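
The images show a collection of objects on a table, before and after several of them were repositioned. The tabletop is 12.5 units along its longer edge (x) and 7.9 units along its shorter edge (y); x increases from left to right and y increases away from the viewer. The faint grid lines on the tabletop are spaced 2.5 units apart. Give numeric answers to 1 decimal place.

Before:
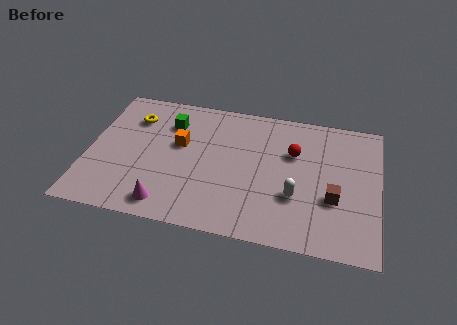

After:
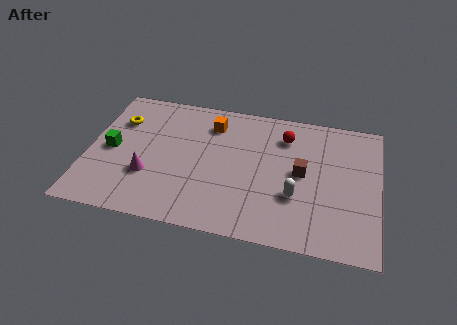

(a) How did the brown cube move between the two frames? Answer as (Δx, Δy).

(-1.4, 1.2)

The brown cube started near (10.6, 2.9) and ended near (9.2, 4.1).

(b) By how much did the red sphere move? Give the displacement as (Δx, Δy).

(-0.4, 0.9)

The red sphere started near (8.8, 5.2) and ended near (8.4, 6.1).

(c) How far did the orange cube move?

2.0

From (3.9, 4.7) to (5.2, 6.2), the orange cube covered √(1.3² + 1.5²) ≈ 2.0 units.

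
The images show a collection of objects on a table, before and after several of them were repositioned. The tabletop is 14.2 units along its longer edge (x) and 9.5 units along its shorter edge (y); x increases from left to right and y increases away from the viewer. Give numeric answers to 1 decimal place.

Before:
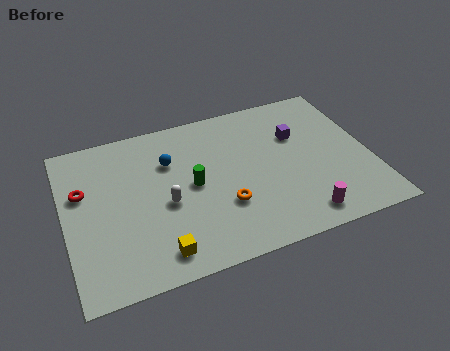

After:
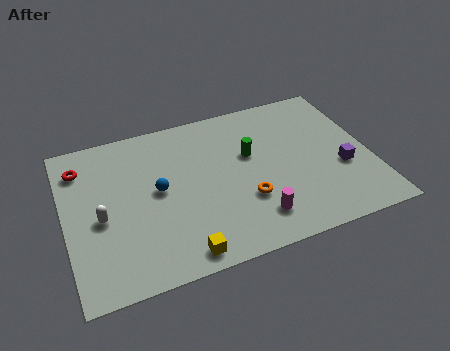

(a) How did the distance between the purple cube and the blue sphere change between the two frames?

+2.6

They were about 6.0 units apart before and 8.6 after — 2.6 units further apart.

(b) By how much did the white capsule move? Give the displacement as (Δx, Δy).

(-3.0, 0.1)

The white capsule started near (4.6, 4.1) and ended near (1.6, 4.2).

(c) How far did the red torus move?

1.5

From (0.9, 6.0) to (0.9, 7.5), the red torus covered √(0.0² + 1.5²) ≈ 1.5 units.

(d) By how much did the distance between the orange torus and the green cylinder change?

+0.6

The distance was about 2.1 in the first image and 2.7 in the second, so they moved 0.6 units further apart.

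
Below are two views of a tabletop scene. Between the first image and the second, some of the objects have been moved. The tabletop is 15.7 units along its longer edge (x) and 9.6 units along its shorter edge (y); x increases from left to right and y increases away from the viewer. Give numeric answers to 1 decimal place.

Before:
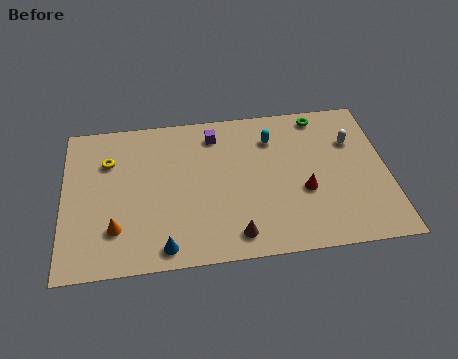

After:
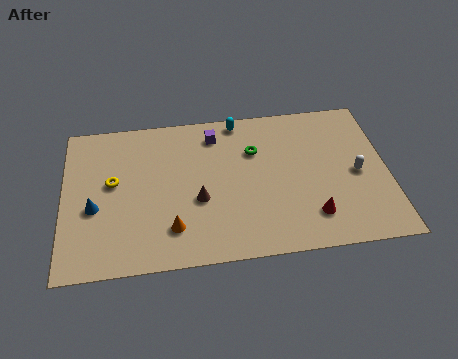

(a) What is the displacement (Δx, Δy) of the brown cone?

(-1.7, 2.4)

The brown cone started near (8.2, 1.4) and ended near (6.5, 3.8).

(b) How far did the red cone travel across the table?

1.6

The red cone was near (11.6, 3.7) before and (11.9, 2.1) after, so it travelled √(0.3² + 1.6²) ≈ 1.6 units.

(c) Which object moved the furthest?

the blue cone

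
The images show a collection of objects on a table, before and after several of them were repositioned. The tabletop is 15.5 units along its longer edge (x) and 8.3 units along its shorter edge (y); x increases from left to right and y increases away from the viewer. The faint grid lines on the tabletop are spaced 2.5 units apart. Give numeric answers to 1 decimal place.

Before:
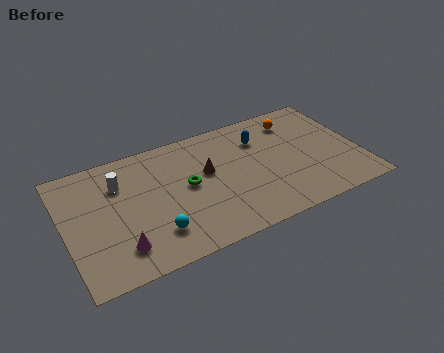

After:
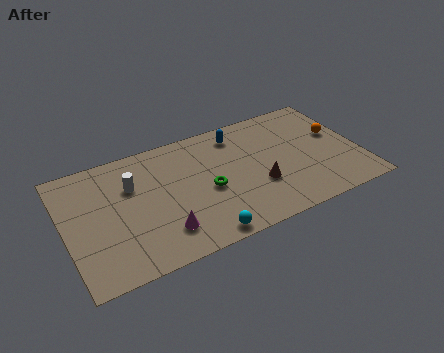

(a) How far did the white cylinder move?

0.7

The white cylinder was near (3.0, 6.0) before and (3.6, 5.6) after, so it travelled √(0.6² + 0.4²) ≈ 0.7 units.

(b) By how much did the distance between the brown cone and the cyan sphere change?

-0.3

They were about 4.2 units apart before and 3.9 after — 0.3 units closer together.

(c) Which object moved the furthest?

the brown cone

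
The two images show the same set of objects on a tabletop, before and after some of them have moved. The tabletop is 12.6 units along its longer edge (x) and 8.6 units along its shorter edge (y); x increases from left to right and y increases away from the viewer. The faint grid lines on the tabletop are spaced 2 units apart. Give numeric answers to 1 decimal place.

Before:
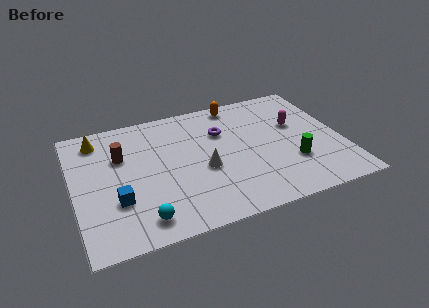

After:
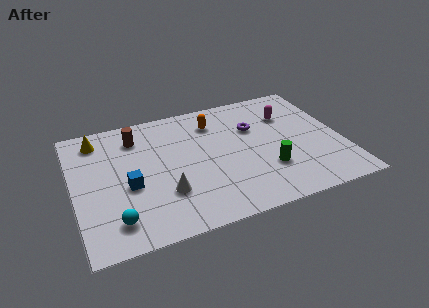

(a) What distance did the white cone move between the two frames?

2.1

The white cone was near (6.0, 3.6) before and (4.1, 2.6) after, so it travelled √(1.9² + 1.0²) ≈ 2.1 units.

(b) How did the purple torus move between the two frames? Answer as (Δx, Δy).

(1.5, -0.2)

From the two frames, the purple torus sits at roughly (7.1, 5.9) before and (8.6, 5.7) after.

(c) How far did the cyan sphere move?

1.2

The cyan sphere moved from about (2.9, 1.3) to (1.7, 1.6), a distance of √(1.2² + 0.3²) ≈ 1.2.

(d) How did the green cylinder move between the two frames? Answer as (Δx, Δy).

(-1.2, -0.1)

The green cylinder was at about (10.1, 2.7) and moved to about (8.9, 2.6).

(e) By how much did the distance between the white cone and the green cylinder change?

+0.6

The distance was about 4.2 in the first image and 4.8 in the second, so they moved 0.6 units further apart.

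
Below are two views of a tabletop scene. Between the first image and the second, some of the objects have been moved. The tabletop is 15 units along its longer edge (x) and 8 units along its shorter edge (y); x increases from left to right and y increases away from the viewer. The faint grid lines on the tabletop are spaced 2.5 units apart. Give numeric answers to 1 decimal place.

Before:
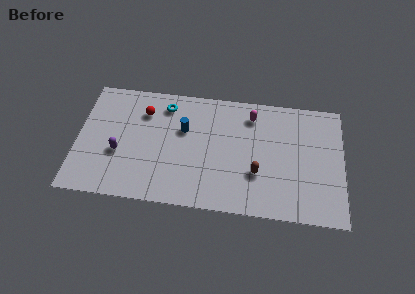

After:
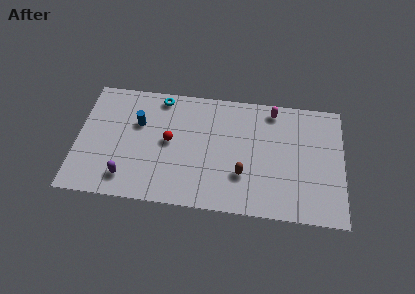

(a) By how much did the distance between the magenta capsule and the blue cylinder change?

+3.8

They were about 4.0 units apart before and 7.8 after — 3.8 units further apart.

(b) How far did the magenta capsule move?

1.3

The magenta capsule moved from about (9.8, 6.5) to (11.0, 7.0), a distance of √(1.2² + 0.5²) ≈ 1.3.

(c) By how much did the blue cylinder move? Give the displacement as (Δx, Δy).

(-2.6, 0.1)

The blue cylinder was at about (6.0, 5.1) and moved to about (3.4, 5.2).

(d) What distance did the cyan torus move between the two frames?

0.6

The cyan torus moved from about (4.9, 6.6) to (4.6, 7.1), a distance of √(0.3² + 0.5²) ≈ 0.6.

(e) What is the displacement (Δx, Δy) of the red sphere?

(1.5, -1.8)

From the two frames, the red sphere sits at roughly (3.7, 6.0) before and (5.2, 4.2) after.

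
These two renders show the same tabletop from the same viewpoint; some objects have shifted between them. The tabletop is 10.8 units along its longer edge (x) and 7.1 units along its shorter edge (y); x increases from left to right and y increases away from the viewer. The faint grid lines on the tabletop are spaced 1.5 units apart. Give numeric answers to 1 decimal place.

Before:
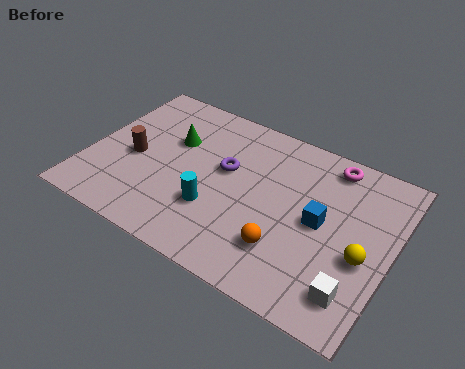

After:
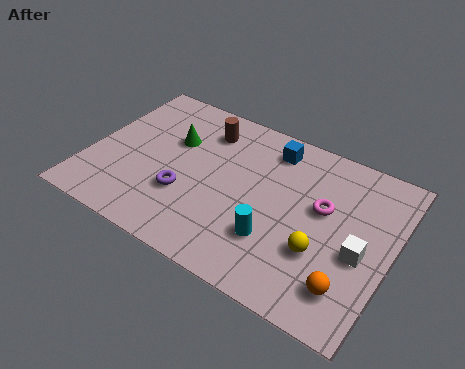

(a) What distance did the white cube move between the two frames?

1.6

From (9.8, 1.4) to (9.8, 3.0), the white cube covered √(0.0² + 1.6²) ≈ 1.6 units.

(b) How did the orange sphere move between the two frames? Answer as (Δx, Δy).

(2.3, -0.4)

The orange sphere was at about (7.3, 1.9) and moved to about (9.6, 1.5).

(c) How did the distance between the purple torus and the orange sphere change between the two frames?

+2.7

They were about 3.4 units apart before and 6.1 after — 2.7 units further apart.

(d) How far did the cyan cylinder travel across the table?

2.2

From (4.7, 2.3) to (6.9, 2.1), the cyan cylinder covered √(2.2² + 0.2²) ≈ 2.2 units.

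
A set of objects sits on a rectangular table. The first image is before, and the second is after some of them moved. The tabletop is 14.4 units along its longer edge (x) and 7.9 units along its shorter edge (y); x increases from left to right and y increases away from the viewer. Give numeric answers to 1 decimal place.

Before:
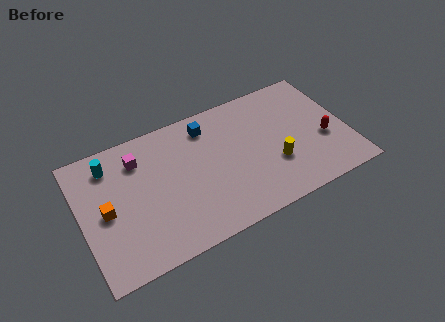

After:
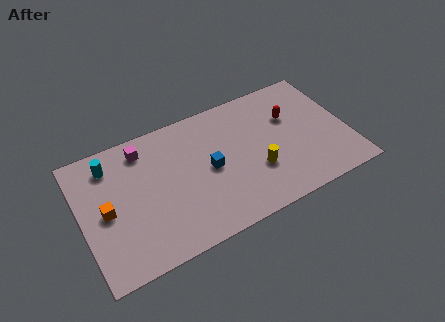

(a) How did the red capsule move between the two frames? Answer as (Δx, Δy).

(-1.6, 2.1)

From the two frames, the red capsule sits at roughly (13.1, 3.1) before and (11.5, 5.2) after.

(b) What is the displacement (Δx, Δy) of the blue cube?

(-0.2, -2.6)

The blue cube was at about (7.1, 6.5) and moved to about (6.9, 3.9).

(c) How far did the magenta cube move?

0.6

From (3.3, 6.1) to (3.6, 6.6), the magenta cube covered √(0.3² + 0.5²) ≈ 0.6 units.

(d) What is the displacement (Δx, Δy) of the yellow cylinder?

(-1.0, 0.0)

From the two frames, the yellow cylinder sits at roughly (10.3, 2.7) before and (9.3, 2.7) after.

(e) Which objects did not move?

the orange cube and the cyan cylinder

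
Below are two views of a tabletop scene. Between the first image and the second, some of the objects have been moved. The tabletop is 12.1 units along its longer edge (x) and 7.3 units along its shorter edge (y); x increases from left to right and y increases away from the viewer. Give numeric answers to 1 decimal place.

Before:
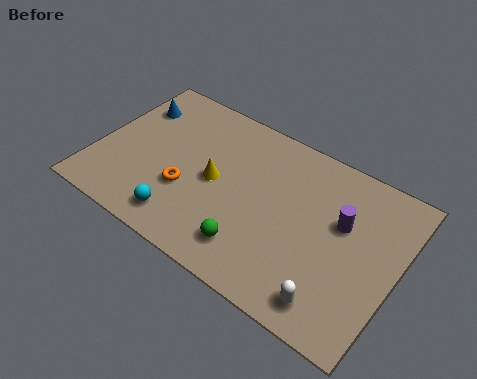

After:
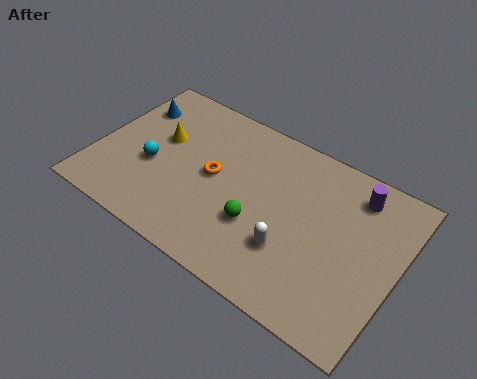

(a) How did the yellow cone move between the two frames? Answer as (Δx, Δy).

(-2.4, 0.8)

The yellow cone started near (4.8, 3.6) and ended near (2.4, 4.4).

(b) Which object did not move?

the blue cone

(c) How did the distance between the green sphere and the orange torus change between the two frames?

-0.8

The distance was about 3.1 in the first image and 2.3 in the second, so they moved 0.8 units closer together.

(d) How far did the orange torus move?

1.5

From (3.8, 2.6) to (4.7, 3.8), the orange torus covered √(0.9² + 1.2²) ≈ 1.5 units.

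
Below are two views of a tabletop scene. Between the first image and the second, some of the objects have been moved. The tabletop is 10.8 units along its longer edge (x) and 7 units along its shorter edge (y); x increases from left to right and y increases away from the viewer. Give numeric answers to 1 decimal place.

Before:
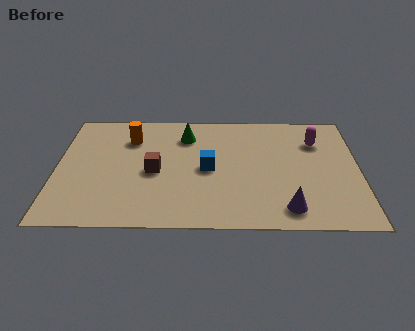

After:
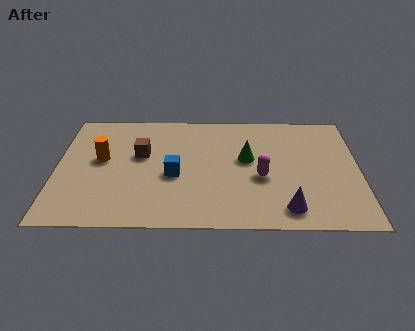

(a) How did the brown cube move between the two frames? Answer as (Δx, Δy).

(-0.5, 1.0)

From the two frames, the brown cube sits at roughly (3.5, 3.2) before and (3.0, 4.2) after.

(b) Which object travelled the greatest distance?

the magenta capsule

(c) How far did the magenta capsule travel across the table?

3.0

From (9.3, 5.1) to (7.3, 2.9), the magenta capsule covered √(2.0² + 2.2²) ≈ 3.0 units.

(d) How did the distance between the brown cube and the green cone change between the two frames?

+1.3

The distance was about 2.5 in the first image and 3.8 in the second, so they moved 1.3 units further apart.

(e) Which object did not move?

the purple cone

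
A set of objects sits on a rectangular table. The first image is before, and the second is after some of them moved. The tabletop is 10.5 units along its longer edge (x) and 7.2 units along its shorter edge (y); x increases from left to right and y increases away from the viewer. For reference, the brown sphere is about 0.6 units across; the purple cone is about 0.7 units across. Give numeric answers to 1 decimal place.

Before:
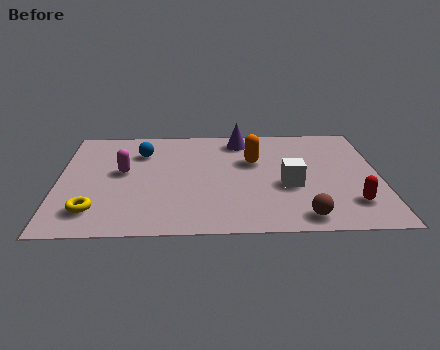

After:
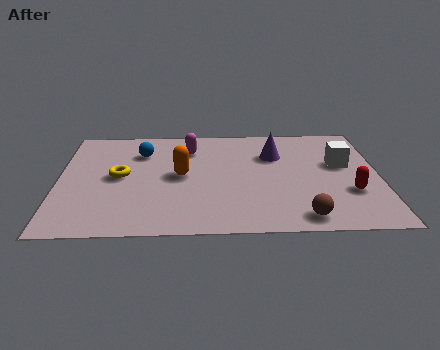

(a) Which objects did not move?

the brown sphere and the blue sphere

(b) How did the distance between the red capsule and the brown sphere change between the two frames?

+0.4

The distance was about 1.8 in the first image and 2.2 in the second, so they moved 0.4 units further apart.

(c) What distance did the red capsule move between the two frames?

0.7

The red capsule moved from about (9.5, 1.7) to (9.5, 2.4), a distance of √(0.0² + 0.7²) ≈ 0.7.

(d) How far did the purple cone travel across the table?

1.6

The purple cone moved from about (6.0, 6.1) to (7.1, 5.0), a distance of √(1.1² + 1.1²) ≈ 1.6.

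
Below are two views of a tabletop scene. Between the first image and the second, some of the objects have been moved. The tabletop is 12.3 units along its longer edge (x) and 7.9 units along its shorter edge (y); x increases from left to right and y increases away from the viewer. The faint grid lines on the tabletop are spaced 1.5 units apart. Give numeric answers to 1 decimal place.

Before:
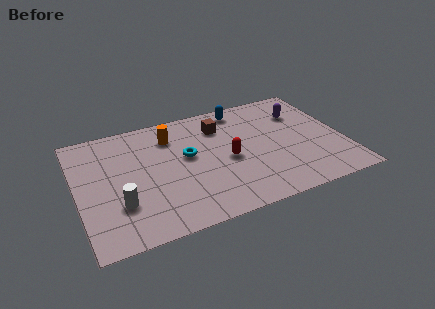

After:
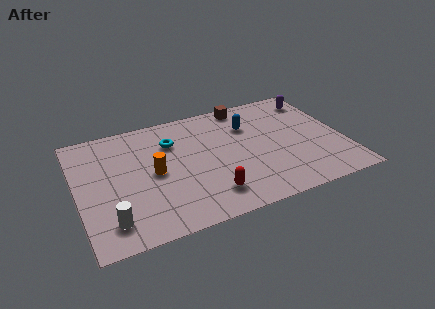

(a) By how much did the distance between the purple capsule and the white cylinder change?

+1.9

They were about 9.4 units apart before and 11.3 after — 1.9 units further apart.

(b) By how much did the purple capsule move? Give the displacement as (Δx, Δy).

(0.8, 0.8)

The purple capsule started near (10.6, 5.7) and ended near (11.4, 6.5).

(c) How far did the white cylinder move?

1.0

From (1.8, 2.4) to (1.3, 1.5), the white cylinder covered √(0.5² + 0.9²) ≈ 1.0 units.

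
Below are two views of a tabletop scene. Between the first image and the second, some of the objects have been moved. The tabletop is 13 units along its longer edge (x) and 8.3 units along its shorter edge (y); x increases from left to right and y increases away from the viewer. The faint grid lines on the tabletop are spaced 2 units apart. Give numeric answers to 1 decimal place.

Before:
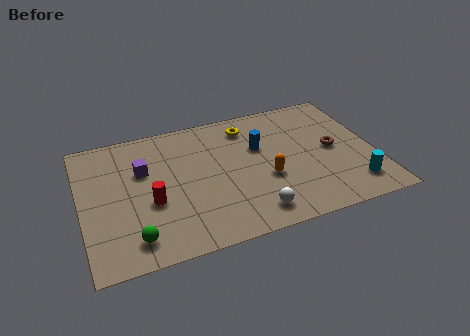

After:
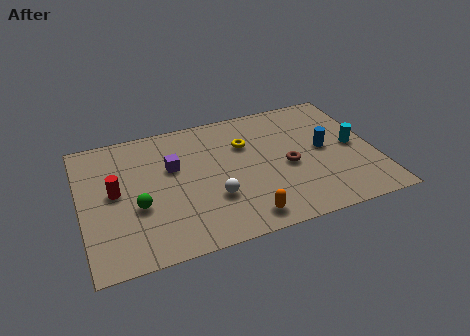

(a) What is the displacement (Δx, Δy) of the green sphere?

(0.3, 1.8)

The green sphere started near (2.1, 1.4) and ended near (2.4, 3.2).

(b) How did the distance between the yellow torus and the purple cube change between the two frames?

-1.7

Before: roughly 5.0 units apart; after: 3.3. That's 1.7 units closer together.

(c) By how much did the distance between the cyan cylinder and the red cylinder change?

+1.6

The distance was about 9.0 in the first image and 10.6 in the second, so they moved 1.6 units further apart.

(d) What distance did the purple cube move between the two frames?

1.3

The purple cube moved from about (2.8, 5.4) to (4.1, 5.2), a distance of √(1.3² + 0.2²) ≈ 1.3.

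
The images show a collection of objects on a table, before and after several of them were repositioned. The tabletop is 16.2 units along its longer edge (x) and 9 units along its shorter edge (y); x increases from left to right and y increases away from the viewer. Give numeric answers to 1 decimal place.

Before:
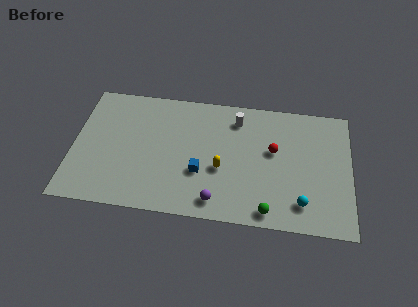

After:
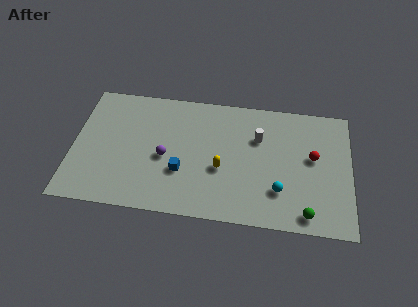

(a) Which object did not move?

the yellow capsule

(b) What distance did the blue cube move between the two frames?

1.1

The blue cube was near (7.5, 3.2) before and (6.4, 3.1) after, so it travelled √(1.1² + 0.1²) ≈ 1.1 units.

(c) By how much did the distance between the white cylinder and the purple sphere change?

-0.3

Before: roughly 6.1 units apart; after: 5.8. That's 0.3 units closer together.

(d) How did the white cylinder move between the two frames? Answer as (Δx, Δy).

(1.3, -1.2)

The white cylinder started near (9.5, 7.3) and ended near (10.8, 6.1).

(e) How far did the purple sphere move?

4.1

From (8.5, 1.3) to (5.4, 4.0), the purple sphere covered √(3.1² + 2.7²) ≈ 4.1 units.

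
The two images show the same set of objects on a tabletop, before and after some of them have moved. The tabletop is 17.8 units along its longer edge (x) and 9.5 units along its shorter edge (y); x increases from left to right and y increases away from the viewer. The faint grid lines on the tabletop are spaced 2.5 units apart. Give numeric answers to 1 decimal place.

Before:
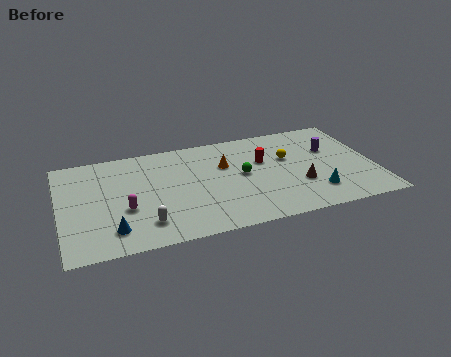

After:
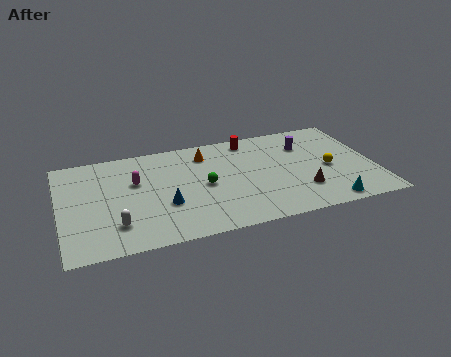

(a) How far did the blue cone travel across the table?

3.4

The blue cone moved from about (2.8, 1.9) to (5.8, 3.4), a distance of √(3.0² + 1.5²) ≈ 3.4.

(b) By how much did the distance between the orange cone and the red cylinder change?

+0.5

The distance was about 2.2 in the first image and 2.7 in the second, so they moved 0.5 units further apart.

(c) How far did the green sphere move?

2.2

The green sphere was near (10.3, 5.0) before and (8.1, 4.6) after, so it travelled √(2.2² + 0.4²) ≈ 2.2 units.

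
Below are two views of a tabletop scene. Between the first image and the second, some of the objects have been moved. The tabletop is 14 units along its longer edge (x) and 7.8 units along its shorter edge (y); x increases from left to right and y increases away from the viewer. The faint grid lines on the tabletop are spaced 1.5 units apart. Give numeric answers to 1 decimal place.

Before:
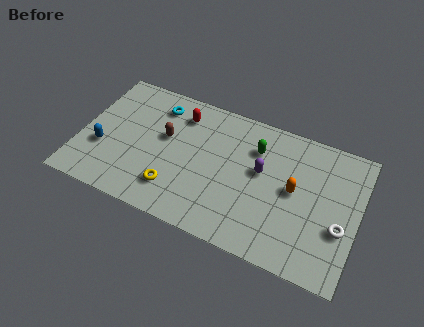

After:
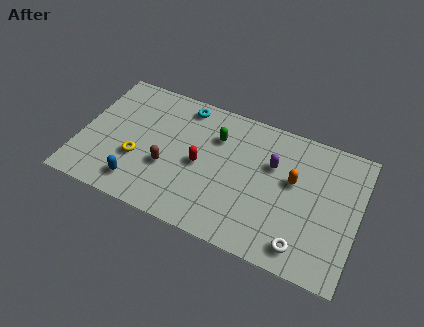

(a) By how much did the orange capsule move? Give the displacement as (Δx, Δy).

(-0.1, 0.5)

From the two frames, the orange capsule sits at roughly (10.8, 4.1) before and (10.7, 4.6) after.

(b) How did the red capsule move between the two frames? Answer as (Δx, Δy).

(1.3, -2.5)

The red capsule was at about (4.8, 6.2) and moved to about (6.1, 3.7).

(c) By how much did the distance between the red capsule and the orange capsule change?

-1.7

The distance was about 6.4 in the first image and 4.7 in the second, so they moved 1.7 units closer together.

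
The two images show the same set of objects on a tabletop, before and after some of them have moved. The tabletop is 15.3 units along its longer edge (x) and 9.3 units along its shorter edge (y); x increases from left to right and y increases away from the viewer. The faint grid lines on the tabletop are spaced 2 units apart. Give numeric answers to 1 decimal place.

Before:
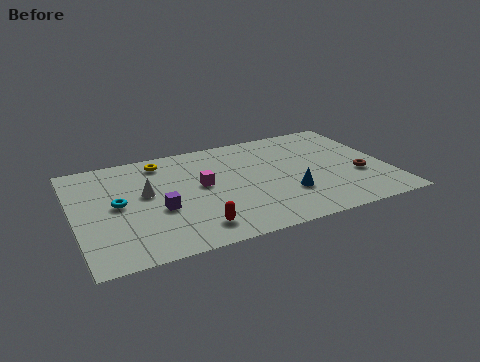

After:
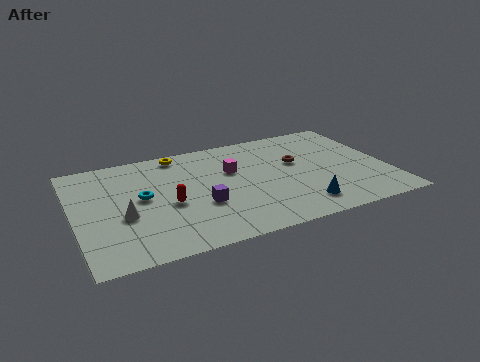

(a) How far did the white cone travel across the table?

2.0

The white cone was near (3.5, 5.3) before and (2.3, 3.7) after, so it travelled √(1.2² + 1.6²) ≈ 2.0 units.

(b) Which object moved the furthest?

the brown torus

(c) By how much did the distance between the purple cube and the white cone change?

+2.0

They were about 1.7 units apart before and 3.7 after — 2.0 units further apart.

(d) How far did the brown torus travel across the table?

3.6

From (13.8, 3.4) to (11.0, 5.6), the brown torus covered √(2.8² + 2.2²) ≈ 3.6 units.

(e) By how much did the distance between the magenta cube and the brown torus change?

-4.6

Before: roughly 7.8 units apart; after: 3.2. That's 4.6 units closer together.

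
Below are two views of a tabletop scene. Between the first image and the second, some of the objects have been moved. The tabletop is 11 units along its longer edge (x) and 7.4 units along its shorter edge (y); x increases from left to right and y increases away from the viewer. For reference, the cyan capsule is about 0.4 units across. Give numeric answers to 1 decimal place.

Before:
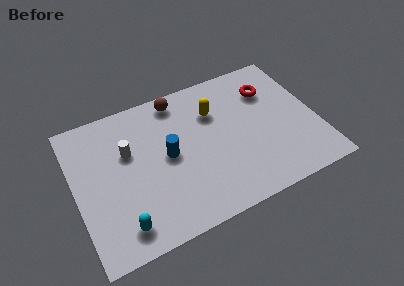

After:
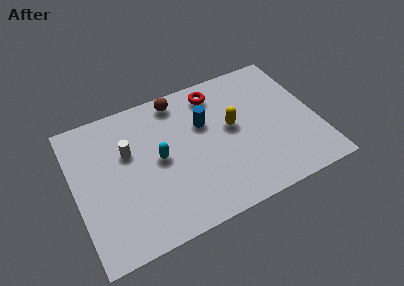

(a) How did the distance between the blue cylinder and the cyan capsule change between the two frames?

-1.1

They were about 3.5 units apart before and 2.4 after — 1.1 units closer together.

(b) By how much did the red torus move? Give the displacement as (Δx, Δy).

(-2.4, 0.8)

The red torus was at about (9.1, 5.4) and moved to about (6.7, 6.2).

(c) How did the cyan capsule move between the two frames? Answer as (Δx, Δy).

(2.0, 2.6)

From the two frames, the cyan capsule sits at roughly (1.8, 1.2) before and (3.8, 3.8) after.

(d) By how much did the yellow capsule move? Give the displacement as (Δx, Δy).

(0.7, -1.1)

The yellow capsule started near (6.5, 5.2) and ended near (7.2, 4.1).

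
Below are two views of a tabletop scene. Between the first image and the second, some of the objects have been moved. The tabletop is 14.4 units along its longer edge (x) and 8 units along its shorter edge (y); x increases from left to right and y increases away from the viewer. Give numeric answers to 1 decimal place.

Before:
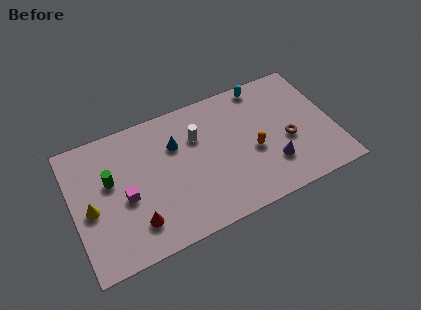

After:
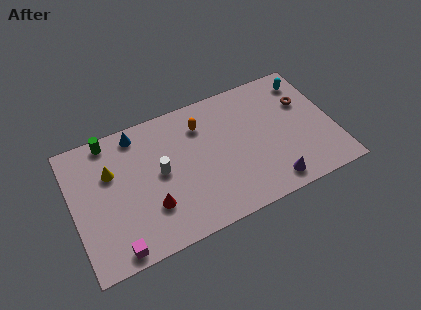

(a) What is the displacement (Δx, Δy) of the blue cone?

(-2.0, 1.5)

From the two frames, the blue cone sits at roughly (5.8, 5.5) before and (3.8, 7.0) after.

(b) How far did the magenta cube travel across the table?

2.8

The magenta cube was near (2.8, 3.5) before and (2.0, 0.8) after, so it travelled √(0.8² + 2.7²) ≈ 2.8 units.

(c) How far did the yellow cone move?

2.1

The yellow cone was near (0.9, 3.6) before and (2.2, 5.3) after, so it travelled √(1.3² + 1.7²) ≈ 2.1 units.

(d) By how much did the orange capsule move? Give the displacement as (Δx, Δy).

(-2.6, 2.7)

From the two frames, the orange capsule sits at roughly (9.9, 3.4) before and (7.3, 6.1) after.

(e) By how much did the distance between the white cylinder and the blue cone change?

+1.8

The distance was about 1.2 in the first image and 3.0 in the second, so they moved 1.8 units further apart.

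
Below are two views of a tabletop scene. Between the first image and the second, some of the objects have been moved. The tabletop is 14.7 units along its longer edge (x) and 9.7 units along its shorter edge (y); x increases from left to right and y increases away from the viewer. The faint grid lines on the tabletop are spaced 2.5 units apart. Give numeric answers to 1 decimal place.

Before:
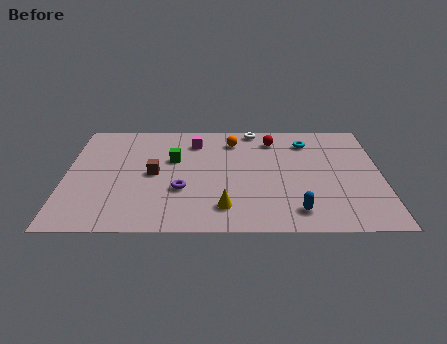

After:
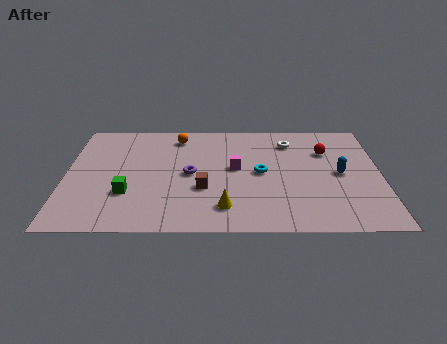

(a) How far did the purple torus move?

1.5

From (5.4, 3.4) to (5.8, 4.8), the purple torus covered √(0.4² + 1.4²) ≈ 1.5 units.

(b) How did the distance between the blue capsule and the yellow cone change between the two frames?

+2.8

The distance was about 3.3 in the first image and 6.1 in the second, so they moved 2.8 units further apart.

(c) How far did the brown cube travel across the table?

2.6

From (4.1, 4.8) to (6.4, 3.5), the brown cube covered √(2.3² + 1.3²) ≈ 2.6 units.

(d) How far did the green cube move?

3.7

The green cube moved from about (5.0, 6.1) to (2.9, 3.1), a distance of √(2.1² + 3.0²) ≈ 3.7.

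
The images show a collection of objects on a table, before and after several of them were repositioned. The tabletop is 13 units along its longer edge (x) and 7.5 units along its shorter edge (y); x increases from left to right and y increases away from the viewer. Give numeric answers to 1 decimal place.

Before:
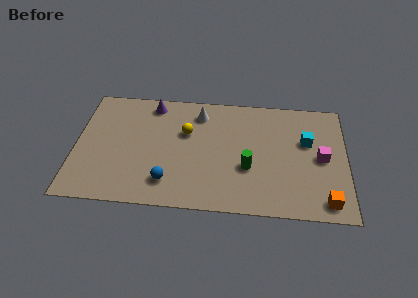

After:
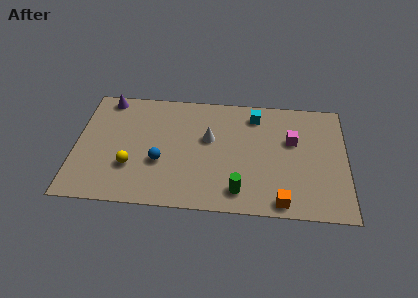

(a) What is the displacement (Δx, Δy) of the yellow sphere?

(-2.6, -2.4)

From the two frames, the yellow sphere sits at roughly (5.3, 4.8) before and (2.7, 2.4) after.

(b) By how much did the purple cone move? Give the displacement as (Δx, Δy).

(-2.2, 0.2)

From the two frames, the purple cone sits at roughly (3.6, 6.5) before and (1.4, 6.7) after.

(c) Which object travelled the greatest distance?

the yellow sphere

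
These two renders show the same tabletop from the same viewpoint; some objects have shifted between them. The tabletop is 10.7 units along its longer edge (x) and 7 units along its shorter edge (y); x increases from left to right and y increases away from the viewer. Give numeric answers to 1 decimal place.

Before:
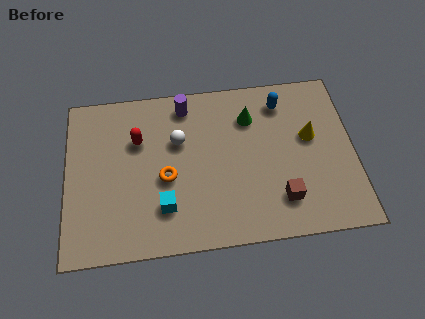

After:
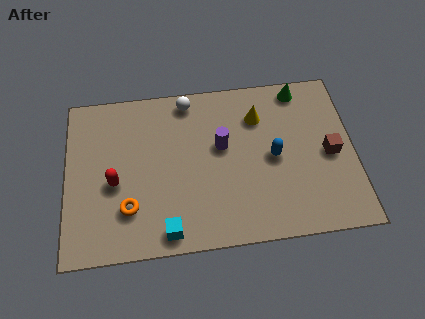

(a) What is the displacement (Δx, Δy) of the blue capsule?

(-0.4, -2.3)

The blue capsule was at about (8.1, 5.7) and moved to about (7.7, 3.4).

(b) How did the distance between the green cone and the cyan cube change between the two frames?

+2.7

The distance was about 4.7 in the first image and 7.4 in the second, so they moved 2.7 units further apart.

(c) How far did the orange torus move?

1.8

From (3.7, 3.0) to (2.3, 1.9), the orange torus covered √(1.4² + 1.1²) ≈ 1.8 units.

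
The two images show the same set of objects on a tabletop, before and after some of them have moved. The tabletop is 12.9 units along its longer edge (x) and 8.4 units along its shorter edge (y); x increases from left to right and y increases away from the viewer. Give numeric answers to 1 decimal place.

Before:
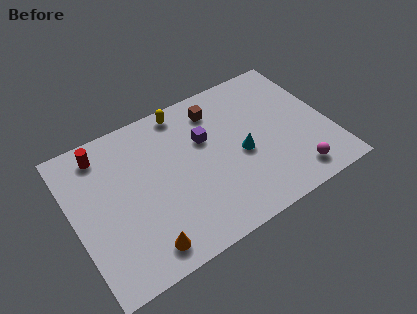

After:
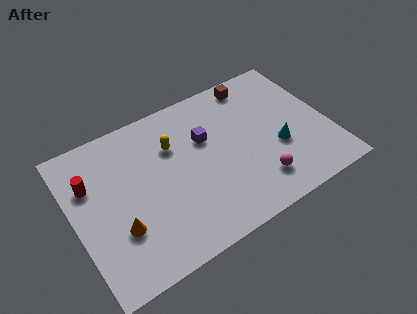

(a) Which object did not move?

the purple cube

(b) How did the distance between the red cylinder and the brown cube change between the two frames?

+3.1

They were about 5.8 units apart before and 8.9 after — 3.1 units further apart.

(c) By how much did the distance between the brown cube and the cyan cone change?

+1.0

The distance was about 3.2 in the first image and 4.2 in the second, so they moved 1.0 units further apart.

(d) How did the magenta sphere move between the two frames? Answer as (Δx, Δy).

(-1.8, 0.5)

From the two frames, the magenta sphere sits at roughly (10.7, 1.3) before and (8.9, 1.8) after.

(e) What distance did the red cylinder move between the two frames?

1.6

From (1.8, 7.1) to (1.0, 5.7), the red cylinder covered √(0.8² + 1.4²) ≈ 1.6 units.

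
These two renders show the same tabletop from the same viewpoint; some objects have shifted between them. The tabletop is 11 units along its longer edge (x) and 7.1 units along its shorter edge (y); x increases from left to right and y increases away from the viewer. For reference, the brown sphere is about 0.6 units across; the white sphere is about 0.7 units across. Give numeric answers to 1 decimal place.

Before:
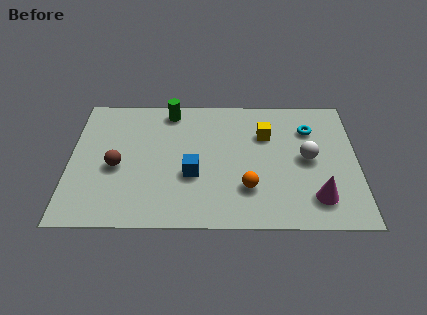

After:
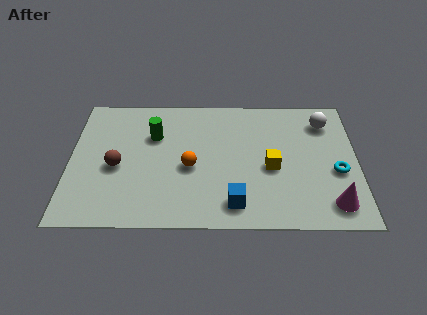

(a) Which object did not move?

the brown sphere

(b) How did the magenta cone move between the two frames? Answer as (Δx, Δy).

(0.6, -0.3)

The magenta cone started near (9.4, 1.5) and ended near (10.0, 1.2).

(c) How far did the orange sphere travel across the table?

2.5

The orange sphere moved from about (6.8, 2.0) to (4.6, 3.1), a distance of √(2.2² + 1.1²) ≈ 2.5.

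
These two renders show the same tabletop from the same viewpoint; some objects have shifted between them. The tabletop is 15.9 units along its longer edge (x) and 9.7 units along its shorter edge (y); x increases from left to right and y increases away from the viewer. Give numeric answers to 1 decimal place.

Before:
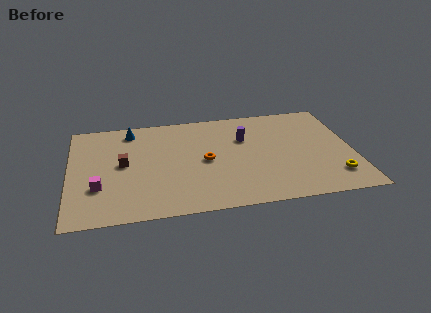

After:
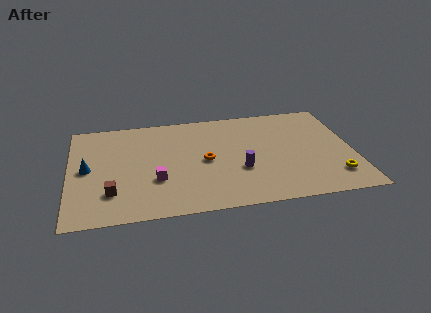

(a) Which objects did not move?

the orange torus and the yellow torus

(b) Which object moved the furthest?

the blue cone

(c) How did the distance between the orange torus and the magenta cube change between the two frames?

-3.1

They were about 6.2 units apart before and 3.1 after — 3.1 units closer together.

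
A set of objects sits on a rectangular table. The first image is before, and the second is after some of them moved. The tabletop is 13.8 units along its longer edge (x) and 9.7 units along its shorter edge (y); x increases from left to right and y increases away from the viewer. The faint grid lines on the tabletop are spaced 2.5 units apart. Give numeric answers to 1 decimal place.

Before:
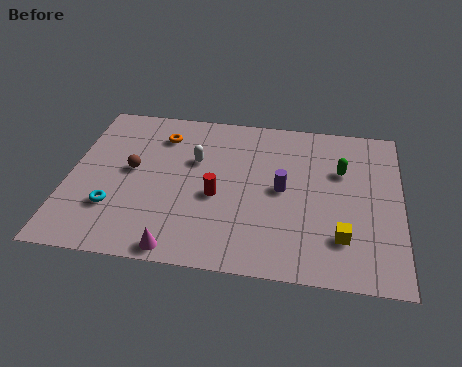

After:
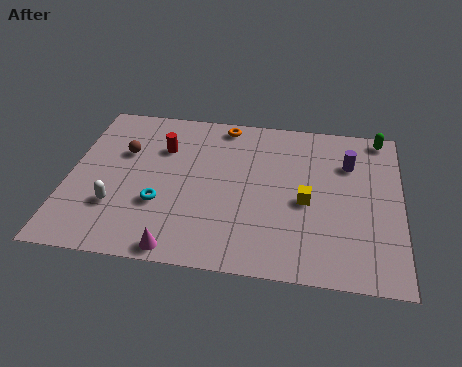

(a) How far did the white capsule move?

4.5

The white capsule moved from about (5.2, 6.2) to (2.1, 2.9), a distance of √(3.1² + 3.3²) ≈ 4.5.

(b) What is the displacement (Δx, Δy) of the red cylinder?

(-2.4, 2.7)

The red cylinder started near (6.2, 4.1) and ended near (3.8, 6.8).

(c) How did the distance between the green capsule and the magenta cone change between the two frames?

+2.8

The distance was about 8.6 in the first image and 11.4 in the second, so they moved 2.8 units further apart.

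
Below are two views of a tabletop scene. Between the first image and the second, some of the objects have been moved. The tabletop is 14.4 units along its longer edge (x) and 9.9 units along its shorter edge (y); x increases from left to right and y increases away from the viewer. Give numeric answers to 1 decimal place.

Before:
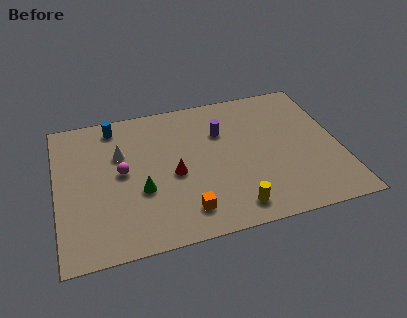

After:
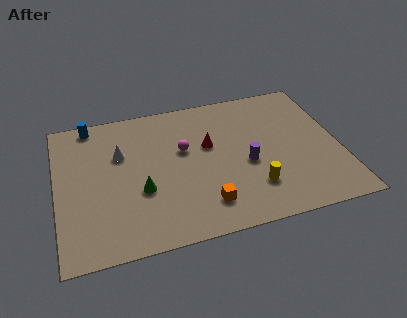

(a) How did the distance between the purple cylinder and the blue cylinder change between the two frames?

+3.4

The distance was about 5.7 in the first image and 9.1 in the second, so they moved 3.4 units further apart.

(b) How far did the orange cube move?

1.0

The orange cube was near (6.3, 1.8) before and (7.3, 2.0) after, so it travelled √(1.0² + 0.2²) ≈ 1.0 units.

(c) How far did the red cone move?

2.5

The red cone moved from about (5.9, 4.4) to (7.8, 6.0), a distance of √(1.9² + 1.6²) ≈ 2.5.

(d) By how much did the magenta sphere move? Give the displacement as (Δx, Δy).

(3.2, 0.8)

The magenta sphere started near (3.3, 5.2) and ended near (6.5, 6.0).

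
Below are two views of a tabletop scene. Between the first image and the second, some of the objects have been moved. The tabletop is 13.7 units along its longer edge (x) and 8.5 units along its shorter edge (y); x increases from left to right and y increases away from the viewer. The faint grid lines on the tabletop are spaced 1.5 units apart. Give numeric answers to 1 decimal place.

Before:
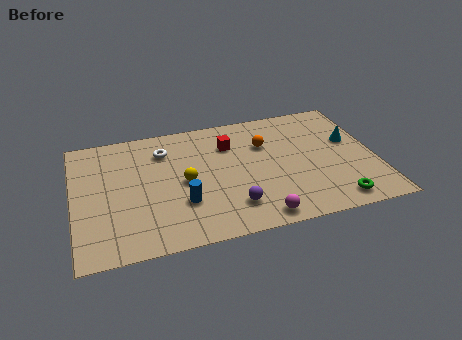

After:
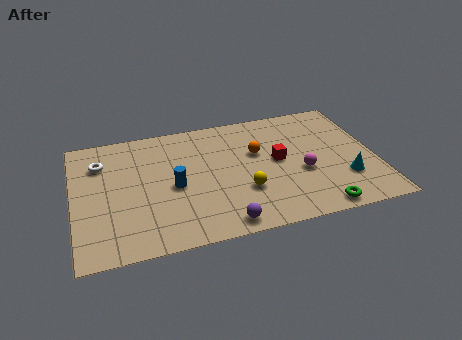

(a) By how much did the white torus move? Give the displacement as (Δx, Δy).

(-2.9, -0.2)

The white torus was at about (4.2, 6.5) and moved to about (1.3, 6.3).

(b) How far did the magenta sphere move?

3.3

The magenta sphere moved from about (8.1, 0.9) to (10.3, 3.4), a distance of √(2.2² + 2.5²) ≈ 3.3.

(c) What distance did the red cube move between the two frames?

2.7

From (7.2, 6.2) to (9.3, 4.5), the red cube covered √(2.1² + 1.7²) ≈ 2.7 units.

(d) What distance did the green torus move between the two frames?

0.9

From (11.6, 1.1) to (10.8, 0.8), the green torus covered √(0.8² + 0.3²) ≈ 0.9 units.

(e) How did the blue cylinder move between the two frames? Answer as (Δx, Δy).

(-0.3, 1.2)

From the two frames, the blue cylinder sits at roughly (4.8, 2.7) before and (4.5, 3.9) after.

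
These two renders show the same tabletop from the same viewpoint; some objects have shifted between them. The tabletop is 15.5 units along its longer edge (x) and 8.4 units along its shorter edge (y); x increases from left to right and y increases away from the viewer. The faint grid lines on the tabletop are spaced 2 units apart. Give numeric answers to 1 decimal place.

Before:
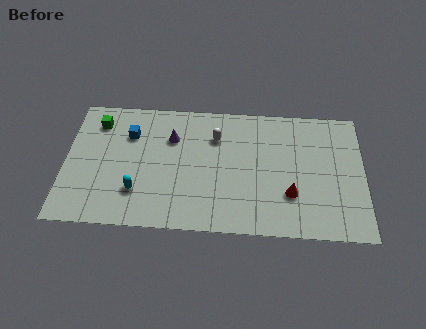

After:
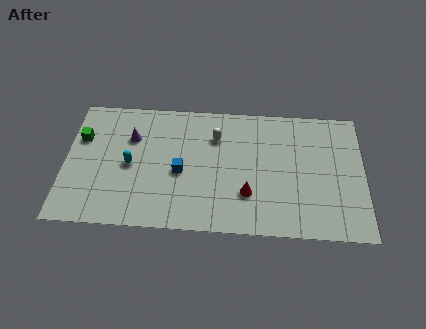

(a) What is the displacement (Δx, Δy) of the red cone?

(-2.2, -0.1)

From the two frames, the red cone sits at roughly (11.7, 2.6) before and (9.5, 2.5) after.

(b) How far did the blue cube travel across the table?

3.5

The blue cube was near (3.3, 6.0) before and (6.0, 3.7) after, so it travelled √(2.7² + 2.3²) ≈ 3.5 units.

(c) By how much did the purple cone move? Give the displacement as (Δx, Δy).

(-2.1, -0.1)

From the two frames, the purple cone sits at roughly (5.5, 5.9) before and (3.4, 5.8) after.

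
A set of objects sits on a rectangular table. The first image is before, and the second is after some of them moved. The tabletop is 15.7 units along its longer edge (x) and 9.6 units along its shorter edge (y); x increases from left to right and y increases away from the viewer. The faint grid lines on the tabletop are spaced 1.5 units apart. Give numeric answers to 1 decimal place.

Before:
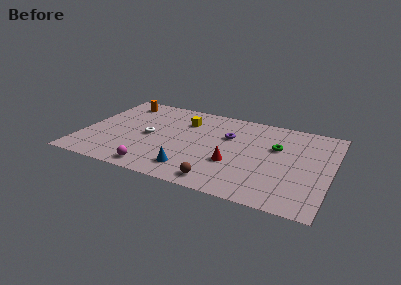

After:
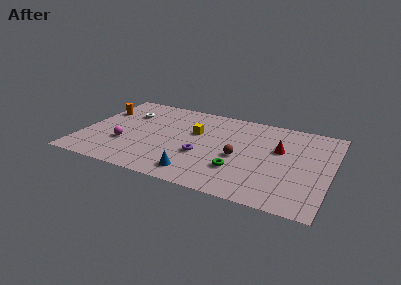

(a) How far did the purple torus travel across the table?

3.0

From (9.1, 6.3) to (7.7, 3.6), the purple torus covered √(1.4² + 2.7²) ≈ 3.0 units.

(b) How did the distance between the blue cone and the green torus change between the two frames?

-3.8

Before: roughly 6.6 units apart; after: 2.8. That's 3.8 units closer together.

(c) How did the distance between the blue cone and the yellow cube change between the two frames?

-0.9

They were about 5.4 units apart before and 4.5 after — 0.9 units closer together.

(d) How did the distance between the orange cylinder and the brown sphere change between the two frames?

-0.5

The distance was about 10.0 in the first image and 9.5 in the second, so they moved 0.5 units closer together.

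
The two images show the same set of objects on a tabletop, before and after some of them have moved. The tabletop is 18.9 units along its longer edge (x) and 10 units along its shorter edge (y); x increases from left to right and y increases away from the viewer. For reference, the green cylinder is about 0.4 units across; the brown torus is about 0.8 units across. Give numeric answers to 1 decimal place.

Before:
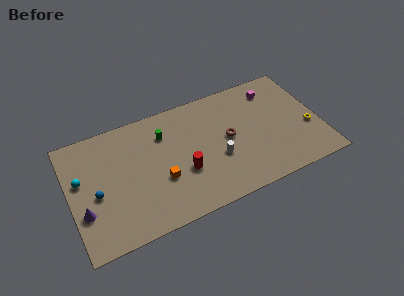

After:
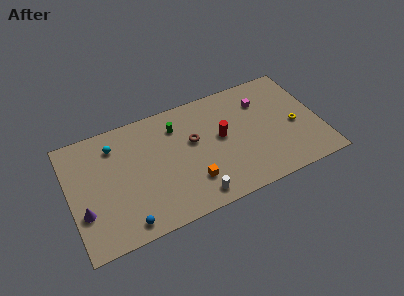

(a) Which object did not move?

the purple cone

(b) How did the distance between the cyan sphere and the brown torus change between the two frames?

-5.0

The distance was about 11.1 in the first image and 6.1 in the second, so they moved 5.0 units closer together.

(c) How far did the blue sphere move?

3.7

The blue sphere moved from about (1.9, 4.4) to (3.8, 1.2), a distance of √(1.9² + 3.2²) ≈ 3.7.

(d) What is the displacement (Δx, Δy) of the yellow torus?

(-1.0, 0.6)

From the two frames, the yellow torus sits at roughly (18.0, 3.8) before and (17.0, 4.4) after.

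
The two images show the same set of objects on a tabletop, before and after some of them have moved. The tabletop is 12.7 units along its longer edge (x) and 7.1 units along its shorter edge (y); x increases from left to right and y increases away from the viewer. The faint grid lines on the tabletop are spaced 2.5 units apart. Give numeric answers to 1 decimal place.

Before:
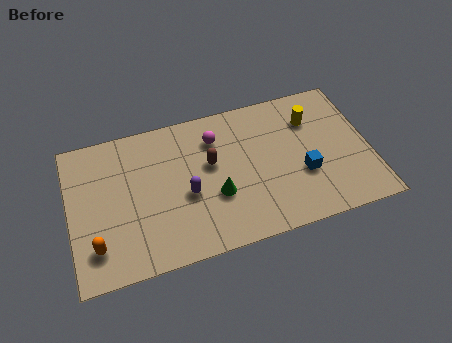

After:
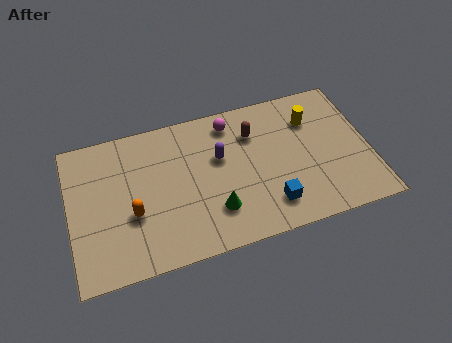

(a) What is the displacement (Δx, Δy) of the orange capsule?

(1.6, 1.1)

The orange capsule started near (1.0, 1.6) and ended near (2.6, 2.7).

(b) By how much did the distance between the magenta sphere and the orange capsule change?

-1.0

The distance was about 6.5 in the first image and 5.5 in the second, so they moved 1.0 units closer together.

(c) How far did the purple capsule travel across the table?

2.1

From (4.9, 3.0) to (6.4, 4.4), the purple capsule covered √(1.5² + 1.4²) ≈ 2.1 units.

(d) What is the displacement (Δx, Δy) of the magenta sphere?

(0.7, 0.6)

From the two frames, the magenta sphere sits at roughly (6.3, 5.4) before and (7.0, 6.0) after.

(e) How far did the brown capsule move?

2.1

From (6.0, 4.2) to (7.9, 5.2), the brown capsule covered √(1.9² + 1.0²) ≈ 2.1 units.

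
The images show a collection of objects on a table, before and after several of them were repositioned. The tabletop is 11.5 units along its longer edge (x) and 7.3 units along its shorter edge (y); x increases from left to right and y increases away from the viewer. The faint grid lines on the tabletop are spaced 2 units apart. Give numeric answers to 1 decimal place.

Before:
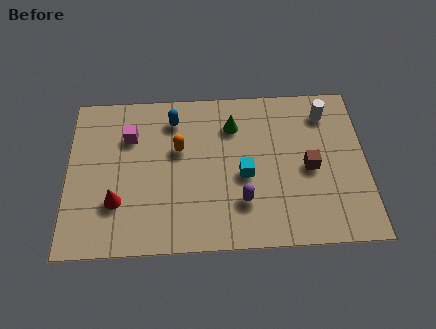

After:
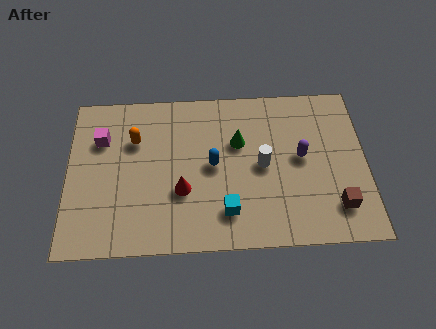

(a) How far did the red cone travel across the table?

2.5

The red cone moved from about (1.9, 2.2) to (4.4, 2.6), a distance of √(2.5² + 0.4²) ≈ 2.5.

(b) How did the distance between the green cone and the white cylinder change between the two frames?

-2.2

They were about 3.6 units apart before and 1.4 after — 2.2 units closer together.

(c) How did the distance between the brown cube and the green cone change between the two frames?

+1.2

They were about 3.6 units apart before and 4.8 after — 1.2 units further apart.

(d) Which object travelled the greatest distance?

the white cylinder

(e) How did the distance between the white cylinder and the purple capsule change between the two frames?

-3.6

The distance was about 5.1 in the first image and 1.5 in the second, so they moved 3.6 units closer together.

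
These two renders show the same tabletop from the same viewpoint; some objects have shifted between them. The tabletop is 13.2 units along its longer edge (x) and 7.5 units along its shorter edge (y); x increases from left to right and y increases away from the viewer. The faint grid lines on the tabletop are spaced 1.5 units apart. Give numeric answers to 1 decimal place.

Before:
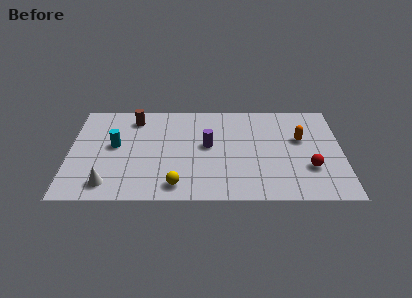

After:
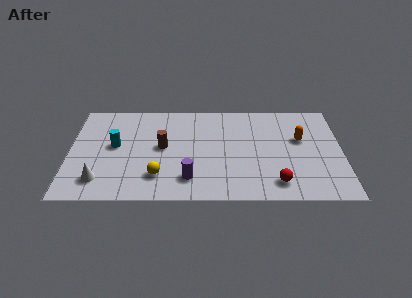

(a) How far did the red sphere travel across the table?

1.9

The red sphere was near (11.6, 2.4) before and (10.0, 1.3) after, so it travelled √(1.6² + 1.1²) ≈ 1.9 units.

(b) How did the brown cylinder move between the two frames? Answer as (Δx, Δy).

(1.4, -2.2)

From the two frames, the brown cylinder sits at roughly (3.1, 6.2) before and (4.5, 4.0) after.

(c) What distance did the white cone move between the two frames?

0.5

The white cone moved from about (1.9, 1.2) to (1.5, 1.5), a distance of √(0.4² + 0.3²) ≈ 0.5.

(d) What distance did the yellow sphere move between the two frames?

1.1

The yellow sphere moved from about (5.2, 1.1) to (4.3, 1.8), a distance of √(0.9² + 0.7²) ≈ 1.1.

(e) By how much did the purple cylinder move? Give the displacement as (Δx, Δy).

(-0.9, -2.5)

The purple cylinder started near (6.7, 4.1) and ended near (5.8, 1.6).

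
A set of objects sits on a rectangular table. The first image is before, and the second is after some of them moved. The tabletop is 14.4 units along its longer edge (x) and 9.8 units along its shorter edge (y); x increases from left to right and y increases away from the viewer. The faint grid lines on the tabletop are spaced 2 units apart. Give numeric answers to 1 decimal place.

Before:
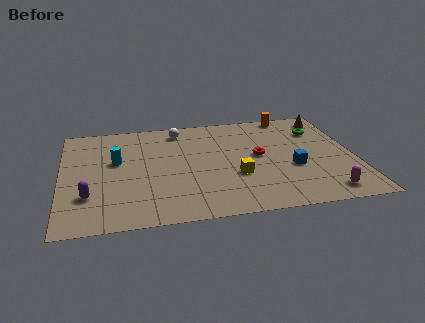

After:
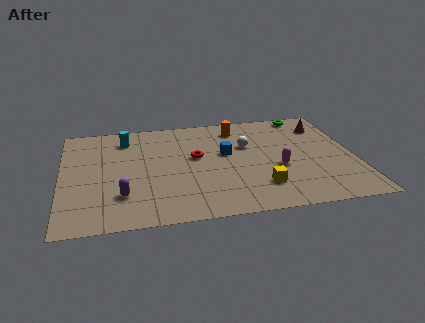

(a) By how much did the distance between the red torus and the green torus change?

+2.9

The distance was about 3.7 in the first image and 6.6 in the second, so they moved 2.9 units further apart.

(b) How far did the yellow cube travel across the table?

1.6

The yellow cube moved from about (8.5, 3.5) to (9.6, 2.3), a distance of √(1.1² + 1.2²) ≈ 1.6.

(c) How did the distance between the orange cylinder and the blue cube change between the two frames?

-2.7

Before: roughly 5.2 units apart; after: 2.5. That's 2.7 units closer together.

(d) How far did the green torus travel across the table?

1.8

The green torus moved from about (12.8, 7.2) to (12.3, 8.9), a distance of √(0.5² + 1.7²) ≈ 1.8.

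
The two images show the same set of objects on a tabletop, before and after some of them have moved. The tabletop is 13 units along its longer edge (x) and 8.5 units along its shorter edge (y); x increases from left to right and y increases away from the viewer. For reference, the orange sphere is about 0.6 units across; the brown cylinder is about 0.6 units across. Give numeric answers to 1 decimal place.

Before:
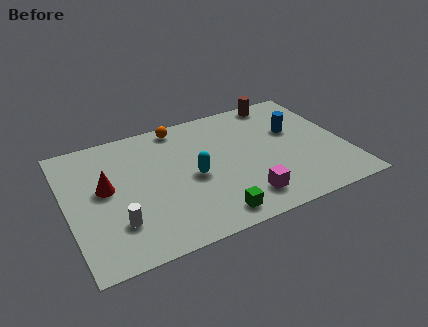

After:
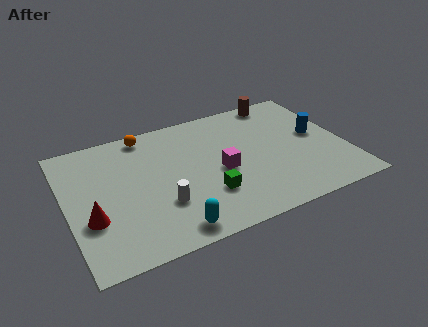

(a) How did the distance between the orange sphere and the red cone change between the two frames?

+0.7

Before: roughly 4.8 units apart; after: 5.5. That's 0.7 units further apart.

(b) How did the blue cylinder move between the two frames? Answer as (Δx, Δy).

(1.0, -0.7)

The blue cylinder was at about (10.8, 5.3) and moved to about (11.8, 4.6).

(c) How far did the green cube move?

1.4

From (6.3, 1.1) to (6.3, 2.5), the green cube covered √(0.0² + 1.4²) ≈ 1.4 units.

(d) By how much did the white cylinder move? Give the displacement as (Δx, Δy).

(2.1, 0.4)

The white cylinder started near (2.1, 2.3) and ended near (4.2, 2.7).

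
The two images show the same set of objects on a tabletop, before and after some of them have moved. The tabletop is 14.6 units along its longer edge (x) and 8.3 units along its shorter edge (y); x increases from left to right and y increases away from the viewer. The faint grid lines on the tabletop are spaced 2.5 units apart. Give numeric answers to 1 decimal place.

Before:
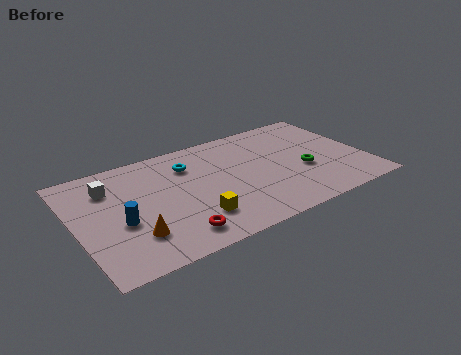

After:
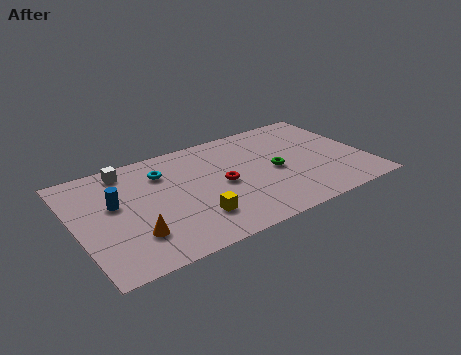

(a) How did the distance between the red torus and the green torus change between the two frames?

-4.5

Before: roughly 7.2 units apart; after: 2.7. That's 4.5 units closer together.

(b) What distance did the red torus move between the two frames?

3.8

The red torus was near (4.5, 1.4) before and (7.3, 4.0) after, so it travelled √(2.8² + 2.6²) ≈ 3.8 units.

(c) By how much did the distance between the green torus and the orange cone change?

-1.3

Before: roughly 8.9 units apart; after: 7.6. That's 1.3 units closer together.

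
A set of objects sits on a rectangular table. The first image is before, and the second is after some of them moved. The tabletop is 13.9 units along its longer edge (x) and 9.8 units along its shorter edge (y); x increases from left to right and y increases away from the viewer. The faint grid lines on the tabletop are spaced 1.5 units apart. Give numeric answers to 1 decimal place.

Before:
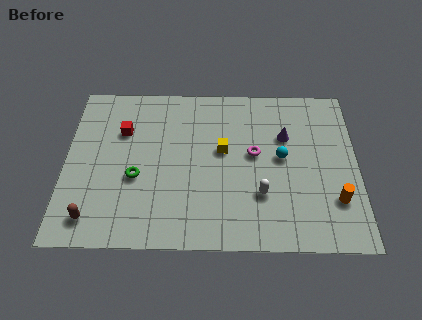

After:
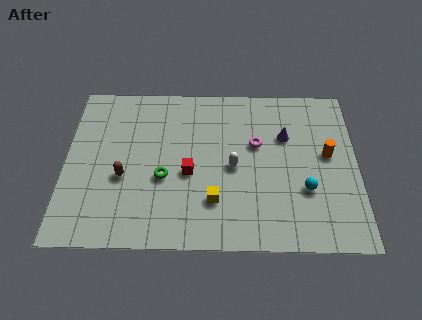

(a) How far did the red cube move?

4.1

The red cube moved from about (2.7, 6.7) to (5.9, 4.2), a distance of √(3.2² + 2.5²) ≈ 4.1.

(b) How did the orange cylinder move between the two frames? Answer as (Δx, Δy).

(-0.3, 2.7)

The orange cylinder was at about (12.8, 2.7) and moved to about (12.5, 5.4).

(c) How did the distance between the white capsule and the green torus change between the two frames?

-2.6

Before: roughly 6.0 units apart; after: 3.4. That's 2.6 units closer together.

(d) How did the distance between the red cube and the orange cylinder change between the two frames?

-4.2

Before: roughly 10.9 units apart; after: 6.7. That's 4.2 units closer together.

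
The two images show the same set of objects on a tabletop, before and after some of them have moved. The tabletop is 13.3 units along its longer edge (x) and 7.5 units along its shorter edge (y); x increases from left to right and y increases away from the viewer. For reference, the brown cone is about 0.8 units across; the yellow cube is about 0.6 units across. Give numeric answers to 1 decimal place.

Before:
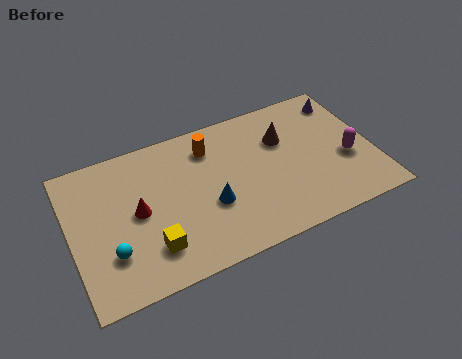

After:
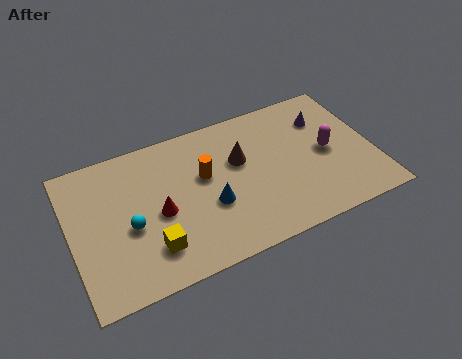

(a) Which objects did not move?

the blue cone and the yellow cube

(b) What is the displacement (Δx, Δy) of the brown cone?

(-2.0, -0.4)

The brown cone was at about (9.5, 5.1) and moved to about (7.5, 4.7).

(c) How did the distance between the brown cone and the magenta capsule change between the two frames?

+0.6

They were about 3.3 units apart before and 3.9 after — 0.6 units further apart.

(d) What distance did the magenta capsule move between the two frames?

1.1

From (12.1, 3.0) to (11.3, 3.7), the magenta capsule covered √(0.8² + 0.7²) ≈ 1.1 units.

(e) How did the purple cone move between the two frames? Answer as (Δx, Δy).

(-1.0, -0.7)

From the two frames, the purple cone sits at roughly (12.4, 6.2) before and (11.4, 5.5) after.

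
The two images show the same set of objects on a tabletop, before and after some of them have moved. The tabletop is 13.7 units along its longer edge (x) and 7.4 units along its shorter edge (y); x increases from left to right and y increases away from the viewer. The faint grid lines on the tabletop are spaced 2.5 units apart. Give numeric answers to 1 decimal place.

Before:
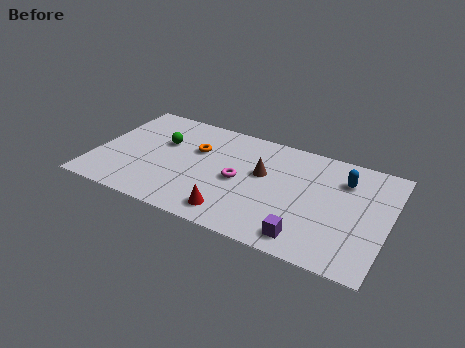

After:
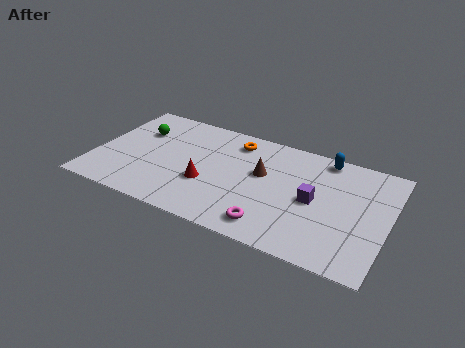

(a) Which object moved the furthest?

the magenta torus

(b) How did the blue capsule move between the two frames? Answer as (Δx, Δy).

(-1.0, 1.1)

The blue capsule was at about (11.5, 5.5) and moved to about (10.5, 6.6).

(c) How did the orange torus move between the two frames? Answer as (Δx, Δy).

(1.7, 1.3)

The orange torus started near (4.6, 4.8) and ended near (6.3, 6.1).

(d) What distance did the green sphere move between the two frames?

1.3

The green sphere was near (3.0, 4.7) before and (1.8, 5.1) after, so it travelled √(1.2² + 0.4²) ≈ 1.3 units.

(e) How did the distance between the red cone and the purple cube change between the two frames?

+1.6

Before: roughly 3.4 units apart; after: 5.0. That's 1.6 units further apart.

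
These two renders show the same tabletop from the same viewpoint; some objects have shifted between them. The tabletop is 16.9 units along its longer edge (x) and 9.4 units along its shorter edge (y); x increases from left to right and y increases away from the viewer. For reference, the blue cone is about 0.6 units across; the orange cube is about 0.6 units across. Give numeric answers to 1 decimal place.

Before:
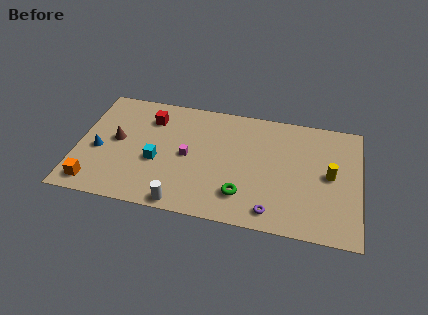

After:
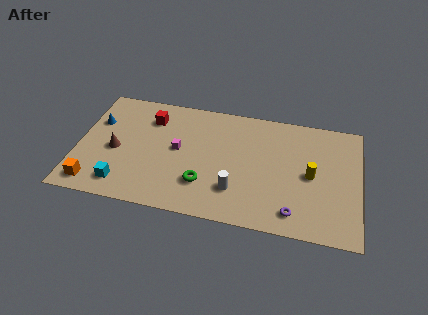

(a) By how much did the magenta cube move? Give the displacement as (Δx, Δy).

(-0.6, 0.4)

The magenta cube was at about (6.6, 4.6) and moved to about (6.0, 5.0).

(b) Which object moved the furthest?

the white cylinder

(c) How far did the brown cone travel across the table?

0.8

The brown cone moved from about (2.3, 5.0) to (2.3, 4.2), a distance of √(0.0² + 0.8²) ≈ 0.8.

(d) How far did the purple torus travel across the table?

1.3

The purple torus moved from about (11.8, 1.3) to (13.1, 1.5), a distance of √(1.3² + 0.2²) ≈ 1.3.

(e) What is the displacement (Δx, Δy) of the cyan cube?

(-1.9, -2.2)

The cyan cube was at about (4.8, 3.8) and moved to about (2.9, 1.6).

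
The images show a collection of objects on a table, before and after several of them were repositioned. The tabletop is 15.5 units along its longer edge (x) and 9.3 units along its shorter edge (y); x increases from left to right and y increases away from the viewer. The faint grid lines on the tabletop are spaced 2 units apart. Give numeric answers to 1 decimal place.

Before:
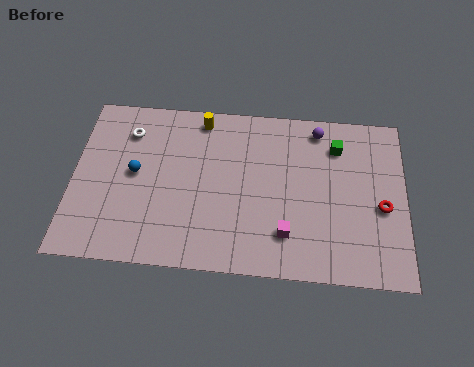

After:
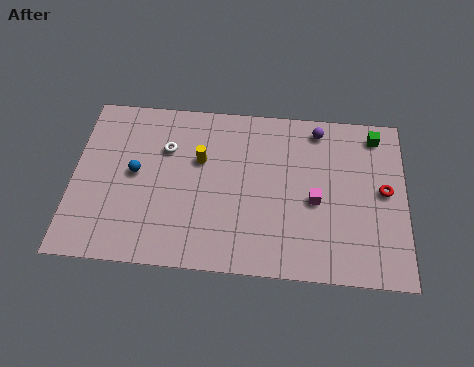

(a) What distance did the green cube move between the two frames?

2.0

The green cube moved from about (12.3, 7.2) to (14.1, 8.0), a distance of √(1.8² + 0.8²) ≈ 2.0.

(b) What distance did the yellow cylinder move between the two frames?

2.3

The yellow cylinder moved from about (5.9, 8.2) to (5.9, 5.9), a distance of √(0.0² + 2.3²) ≈ 2.3.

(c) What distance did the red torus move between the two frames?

0.9

From (14.4, 4.0) to (14.5, 4.9), the red torus covered √(0.1² + 0.9²) ≈ 0.9 units.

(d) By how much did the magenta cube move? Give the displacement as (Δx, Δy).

(1.3, 1.9)

The magenta cube started near (10.0, 2.2) and ended near (11.3, 4.1).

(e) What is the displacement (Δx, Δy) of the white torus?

(1.8, -0.8)

The white torus started near (2.5, 7.2) and ended near (4.3, 6.4).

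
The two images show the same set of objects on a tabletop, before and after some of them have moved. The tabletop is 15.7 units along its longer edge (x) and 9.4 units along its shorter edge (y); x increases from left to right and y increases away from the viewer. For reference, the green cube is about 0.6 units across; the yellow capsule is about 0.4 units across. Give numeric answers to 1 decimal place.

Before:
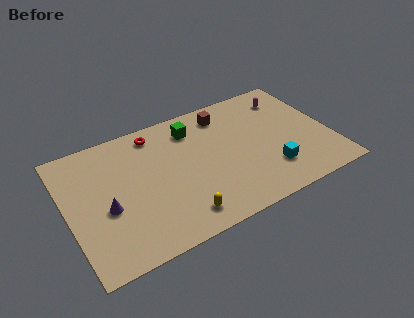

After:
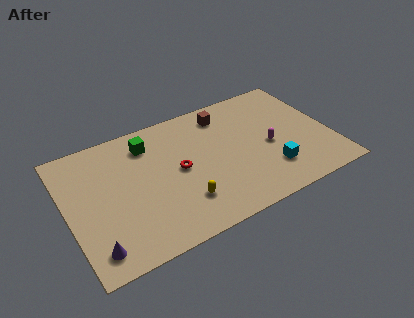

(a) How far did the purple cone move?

2.6

The purple cone moved from about (2.2, 3.9) to (1.2, 1.5), a distance of √(1.0² + 2.4²) ≈ 2.6.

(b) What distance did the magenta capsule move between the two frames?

3.7

The magenta capsule moved from about (13.7, 7.5) to (12.0, 4.2), a distance of √(1.7² + 3.3²) ≈ 3.7.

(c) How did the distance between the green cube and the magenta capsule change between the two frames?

+1.7

The distance was about 5.9 in the first image and 7.6 in the second, so they moved 1.7 units further apart.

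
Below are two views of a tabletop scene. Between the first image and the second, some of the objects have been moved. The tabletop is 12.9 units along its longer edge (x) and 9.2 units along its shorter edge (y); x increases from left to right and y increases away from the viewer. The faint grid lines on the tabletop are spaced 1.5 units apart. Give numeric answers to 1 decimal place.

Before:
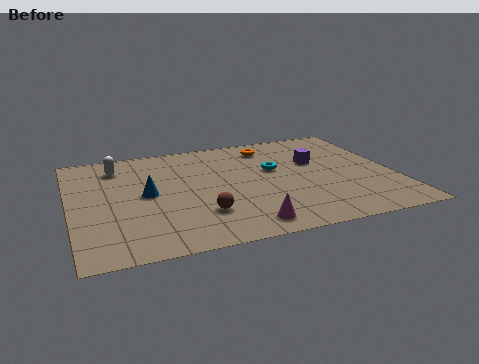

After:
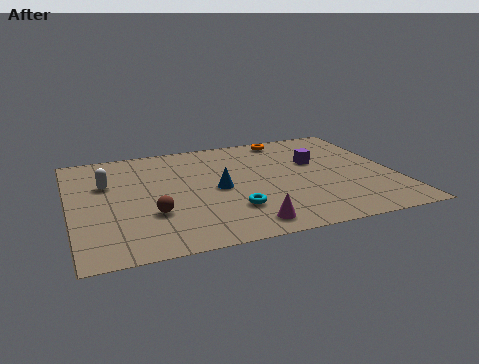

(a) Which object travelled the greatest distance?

the cyan torus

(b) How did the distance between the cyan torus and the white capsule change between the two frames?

-0.6

They were about 6.5 units apart before and 5.9 after — 0.6 units closer together.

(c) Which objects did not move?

the purple cube and the magenta cone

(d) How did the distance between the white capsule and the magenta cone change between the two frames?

-0.7

The distance was about 7.7 in the first image and 7.0 in the second, so they moved 0.7 units closer together.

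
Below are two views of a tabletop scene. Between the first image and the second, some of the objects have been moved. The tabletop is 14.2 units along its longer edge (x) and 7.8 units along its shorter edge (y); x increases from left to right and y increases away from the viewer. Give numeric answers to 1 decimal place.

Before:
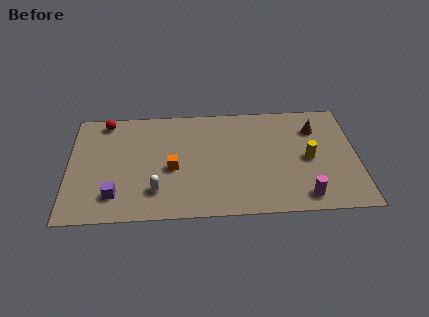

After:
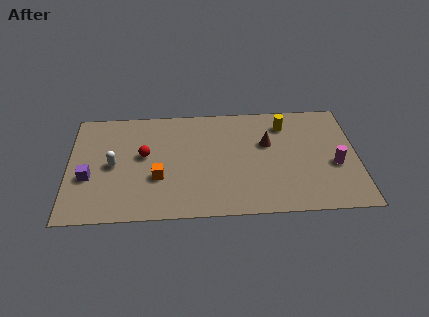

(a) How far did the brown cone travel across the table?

2.6

The brown cone was near (12.2, 5.8) before and (9.8, 4.9) after, so it travelled √(2.4² + 0.9²) ≈ 2.6 units.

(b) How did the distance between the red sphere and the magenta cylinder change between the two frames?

-1.8

They were about 11.3 units apart before and 9.5 after — 1.8 units closer together.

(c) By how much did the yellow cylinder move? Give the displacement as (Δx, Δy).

(-1.1, 2.5)

The yellow cylinder started near (11.8, 3.7) and ended near (10.7, 6.2).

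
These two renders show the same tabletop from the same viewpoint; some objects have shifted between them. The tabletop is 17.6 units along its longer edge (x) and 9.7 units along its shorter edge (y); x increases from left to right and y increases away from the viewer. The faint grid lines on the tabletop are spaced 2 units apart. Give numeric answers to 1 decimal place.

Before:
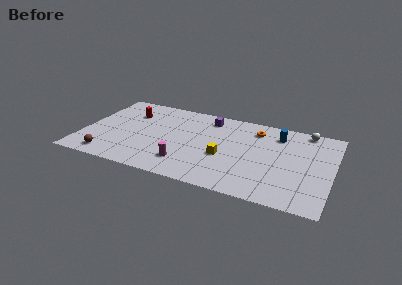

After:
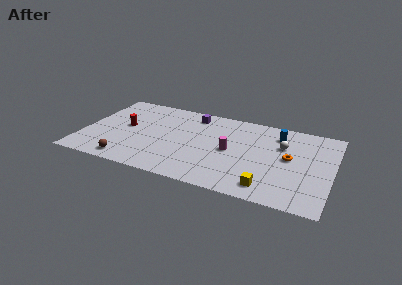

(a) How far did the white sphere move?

2.7

From (15.5, 8.8) to (14.0, 6.5), the white sphere covered √(1.5² + 2.3²) ≈ 2.7 units.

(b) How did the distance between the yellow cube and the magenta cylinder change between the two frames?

+1.2

They were about 3.1 units apart before and 4.3 after — 1.2 units further apart.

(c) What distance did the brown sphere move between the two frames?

1.4

From (2.1, 1.3) to (3.5, 1.2), the brown sphere covered √(1.4² + 0.1²) ≈ 1.4 units.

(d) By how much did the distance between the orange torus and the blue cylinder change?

+1.1

Before: roughly 1.6 units apart; after: 2.7. That's 1.1 units further apart.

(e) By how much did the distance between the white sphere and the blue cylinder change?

-0.9

They were about 2.2 units apart before and 1.3 after — 0.9 units closer together.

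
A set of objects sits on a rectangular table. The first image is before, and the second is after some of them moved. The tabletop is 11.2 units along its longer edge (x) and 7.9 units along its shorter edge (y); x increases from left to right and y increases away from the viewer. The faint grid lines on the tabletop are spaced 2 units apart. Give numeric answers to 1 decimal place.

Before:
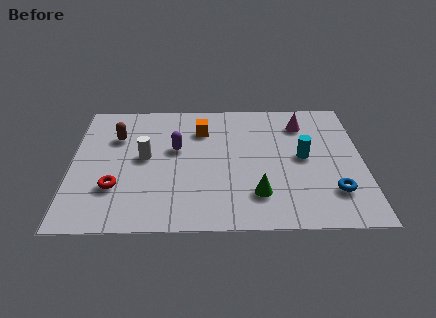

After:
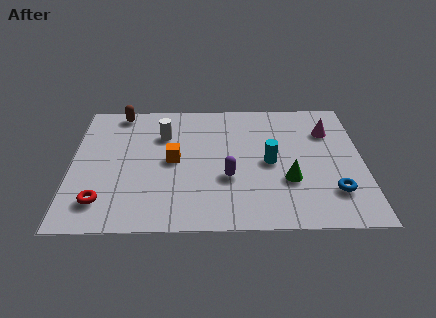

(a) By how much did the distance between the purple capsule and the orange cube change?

+0.8

The distance was about 1.6 in the first image and 2.4 in the second, so they moved 0.8 units further apart.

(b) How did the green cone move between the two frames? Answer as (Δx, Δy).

(1.2, 0.8)

The green cone started near (7.1, 1.9) and ended near (8.3, 2.7).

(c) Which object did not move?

the blue torus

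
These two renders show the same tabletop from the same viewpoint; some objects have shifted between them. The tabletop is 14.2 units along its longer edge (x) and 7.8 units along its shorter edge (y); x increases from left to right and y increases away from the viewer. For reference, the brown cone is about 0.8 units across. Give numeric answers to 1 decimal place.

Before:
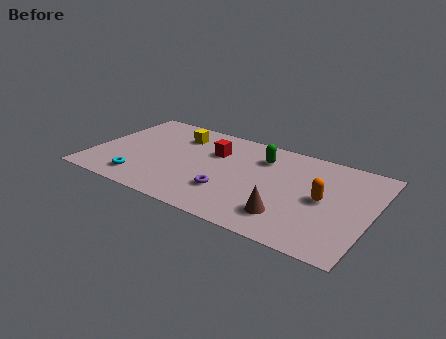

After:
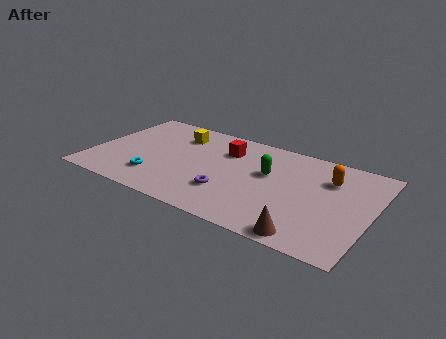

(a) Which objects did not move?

the purple torus and the yellow cube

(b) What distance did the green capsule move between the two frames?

1.3

From (8.4, 5.9) to (8.9, 4.7), the green capsule covered √(0.5² + 1.2²) ≈ 1.3 units.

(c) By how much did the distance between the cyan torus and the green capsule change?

-1.1

They were about 7.2 units apart before and 6.1 after — 1.1 units closer together.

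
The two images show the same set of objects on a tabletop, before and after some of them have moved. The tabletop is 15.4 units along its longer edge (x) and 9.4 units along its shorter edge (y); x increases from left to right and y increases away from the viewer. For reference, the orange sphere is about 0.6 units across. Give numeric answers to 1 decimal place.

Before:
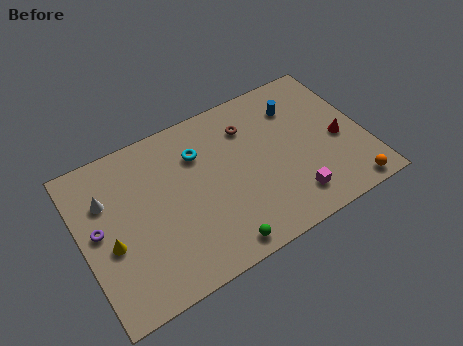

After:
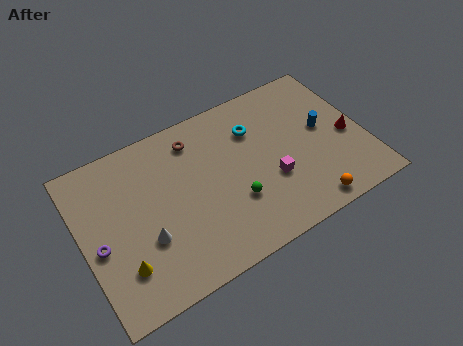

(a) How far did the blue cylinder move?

2.3

From (12.1, 7.1) to (13.3, 5.1), the blue cylinder covered √(1.2² + 2.0²) ≈ 2.3 units.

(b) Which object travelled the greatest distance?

the white cone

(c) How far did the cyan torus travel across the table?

3.1

The cyan torus was near (6.6, 6.8) before and (9.7, 6.8) after, so it travelled √(3.1² + 0.0²) ≈ 3.1 units.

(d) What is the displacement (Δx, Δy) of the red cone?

(0.5, 0.0)

The red cone started near (14.0, 4.1) and ended near (14.5, 4.1).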